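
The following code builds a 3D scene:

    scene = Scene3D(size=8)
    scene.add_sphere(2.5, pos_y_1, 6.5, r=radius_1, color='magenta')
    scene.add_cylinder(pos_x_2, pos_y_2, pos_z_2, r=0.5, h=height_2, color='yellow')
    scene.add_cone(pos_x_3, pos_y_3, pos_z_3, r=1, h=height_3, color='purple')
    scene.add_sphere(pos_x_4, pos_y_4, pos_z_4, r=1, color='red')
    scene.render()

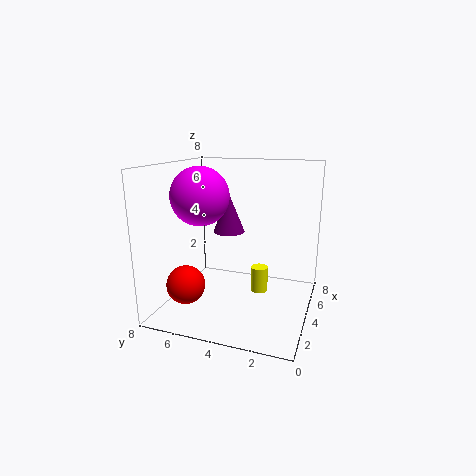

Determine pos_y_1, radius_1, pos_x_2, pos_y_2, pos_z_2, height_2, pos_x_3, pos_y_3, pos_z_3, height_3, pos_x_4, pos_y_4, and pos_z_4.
pos_y_1 = 5.5; radius_1 = 1.5; pos_x_2 = 5; pos_y_2 = 3; pos_z_2 = 0.5; height_2 = 1.5; pos_x_3 = 6.5; pos_y_3 = 5.5; pos_z_3 = 3.5; height_3 = 2.5; pos_x_4 = 1.5; pos_y_4 = 6; pos_z_4 = 2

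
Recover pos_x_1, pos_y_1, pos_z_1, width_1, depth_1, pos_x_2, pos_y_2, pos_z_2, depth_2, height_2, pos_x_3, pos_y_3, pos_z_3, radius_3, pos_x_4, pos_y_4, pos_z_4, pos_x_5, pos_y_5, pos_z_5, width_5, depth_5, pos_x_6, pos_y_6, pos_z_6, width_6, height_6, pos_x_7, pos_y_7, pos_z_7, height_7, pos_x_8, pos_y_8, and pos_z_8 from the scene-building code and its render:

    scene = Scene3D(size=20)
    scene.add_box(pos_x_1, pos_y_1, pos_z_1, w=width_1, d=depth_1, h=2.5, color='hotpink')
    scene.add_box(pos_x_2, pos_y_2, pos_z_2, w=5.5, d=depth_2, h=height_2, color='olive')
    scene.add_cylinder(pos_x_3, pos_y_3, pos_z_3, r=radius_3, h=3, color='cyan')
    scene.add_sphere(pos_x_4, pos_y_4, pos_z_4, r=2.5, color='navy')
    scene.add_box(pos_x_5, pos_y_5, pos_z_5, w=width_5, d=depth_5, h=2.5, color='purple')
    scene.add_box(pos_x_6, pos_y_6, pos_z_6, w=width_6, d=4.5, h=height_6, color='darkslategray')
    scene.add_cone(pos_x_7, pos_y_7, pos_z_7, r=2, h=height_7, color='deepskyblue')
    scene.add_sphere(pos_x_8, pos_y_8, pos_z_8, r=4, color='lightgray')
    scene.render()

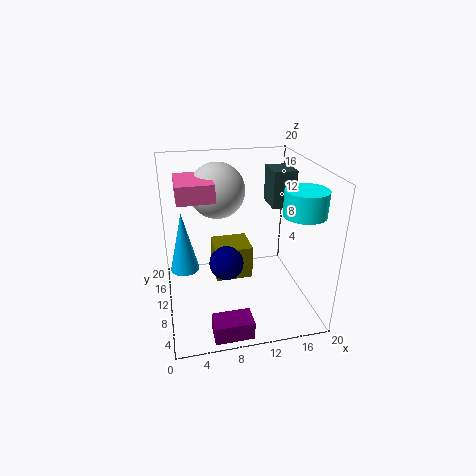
pos_x_1 = 2; pos_y_1 = 9.5; pos_z_1 = 15.5; width_1 = 5; depth_1 = 6.5; pos_x_2 = 7; pos_y_2 = 11; pos_z_2 = 2.5; depth_2 = 5; height_2 = 5; pos_x_3 = 16; pos_y_3 = 2.5; pos_z_3 = 16; radius_3 = 2.5; pos_x_4 = 8.5; pos_y_4 = 11; pos_z_4 = 5.5; pos_x_5 = 5; pos_y_5 = 0.5; pos_z_5 = 0.5; width_5 = 5; depth_5 = 3; pos_x_6 = 16; pos_y_6 = 13; pos_z_6 = 12.5; width_6 = 3.5; height_6 = 5.5; pos_x_7 = 2.5; pos_y_7 = 11; pos_z_7 = 5.5; height_7 = 8.5; pos_x_8 = 8; pos_y_8 = 14.5; pos_z_8 = 15.5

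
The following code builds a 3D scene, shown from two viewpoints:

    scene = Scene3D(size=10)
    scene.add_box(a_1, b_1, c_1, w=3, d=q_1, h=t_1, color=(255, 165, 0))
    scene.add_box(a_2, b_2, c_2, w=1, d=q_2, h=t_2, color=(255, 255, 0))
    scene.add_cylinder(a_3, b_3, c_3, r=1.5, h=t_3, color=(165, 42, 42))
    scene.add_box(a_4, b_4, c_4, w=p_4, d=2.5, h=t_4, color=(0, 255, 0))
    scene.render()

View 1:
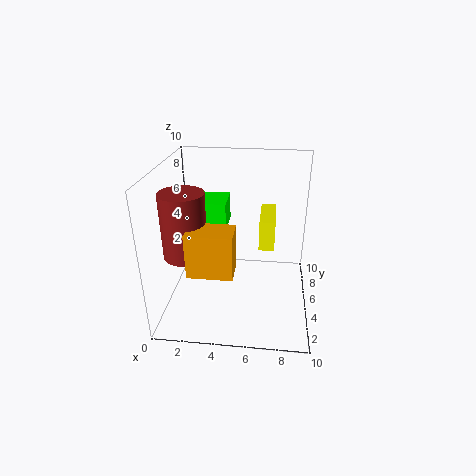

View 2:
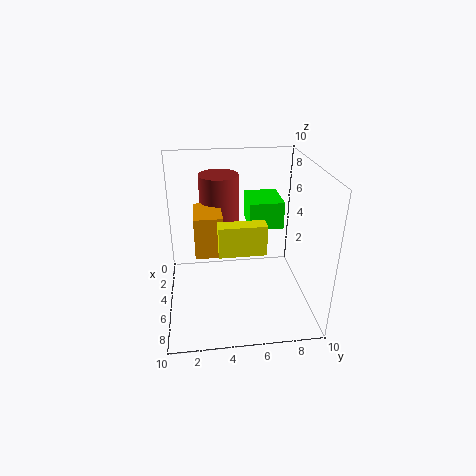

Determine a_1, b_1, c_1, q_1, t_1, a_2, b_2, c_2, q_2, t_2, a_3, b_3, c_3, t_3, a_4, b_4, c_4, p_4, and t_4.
a_1 = 2
b_1 = 2
c_1 = 3.5
q_1 = 2
t_1 = 3
a_2 = 6.5
b_2 = 3.5
c_2 = 5
q_2 = 3
t_2 = 2
a_3 = 1.5
b_3 = 4
c_3 = 4
t_3 = 4.5
a_4 = 1
b_4 = 6
c_4 = 5
p_4 = 3
t_4 = 2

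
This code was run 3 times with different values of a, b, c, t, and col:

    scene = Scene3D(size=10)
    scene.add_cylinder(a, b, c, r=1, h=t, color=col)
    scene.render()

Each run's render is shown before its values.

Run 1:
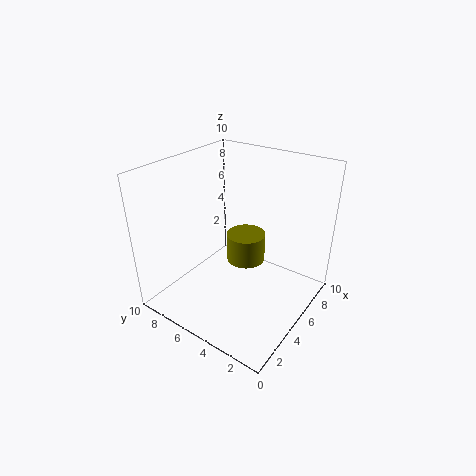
a = 1.5; b = 2; c = 6.5; t = 1.5; col = 'olive'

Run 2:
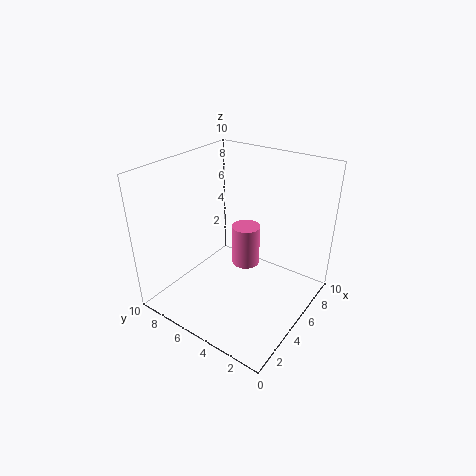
a = 6; b = 5; c = 2.5; t = 3; col = 'hotpink'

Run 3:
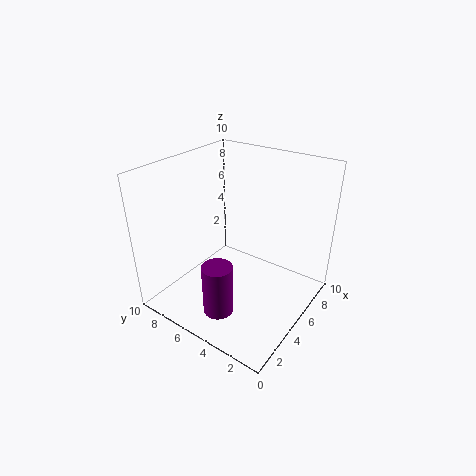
a = 2; b = 4.5; c = 1; t = 3.5; col = 'purple'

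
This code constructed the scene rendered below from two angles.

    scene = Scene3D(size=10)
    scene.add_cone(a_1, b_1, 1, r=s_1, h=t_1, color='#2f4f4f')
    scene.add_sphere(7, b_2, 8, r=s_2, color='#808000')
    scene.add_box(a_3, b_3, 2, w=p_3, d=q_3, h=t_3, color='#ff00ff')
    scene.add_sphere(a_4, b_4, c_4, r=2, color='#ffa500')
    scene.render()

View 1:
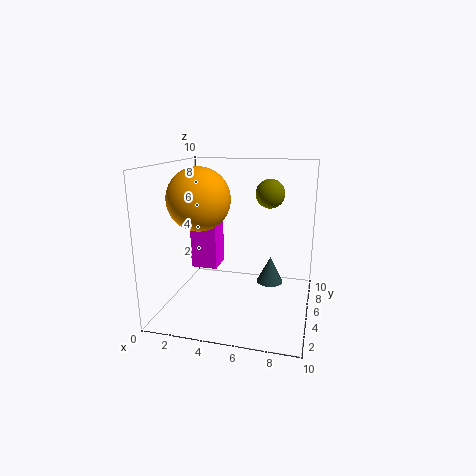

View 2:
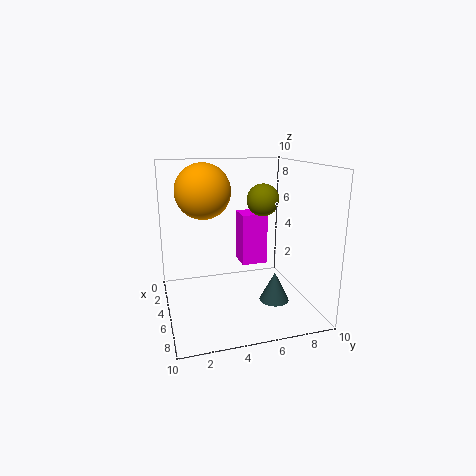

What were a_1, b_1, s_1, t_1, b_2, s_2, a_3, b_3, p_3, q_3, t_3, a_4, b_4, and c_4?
a_1 = 7, b_1 = 7, s_1 = 1, t_1 = 2, b_2 = 6, s_2 = 1, a_3 = 1, b_3 = 6, p_3 = 2, q_3 = 2, t_3 = 4, a_4 = 3, b_4 = 3, c_4 = 8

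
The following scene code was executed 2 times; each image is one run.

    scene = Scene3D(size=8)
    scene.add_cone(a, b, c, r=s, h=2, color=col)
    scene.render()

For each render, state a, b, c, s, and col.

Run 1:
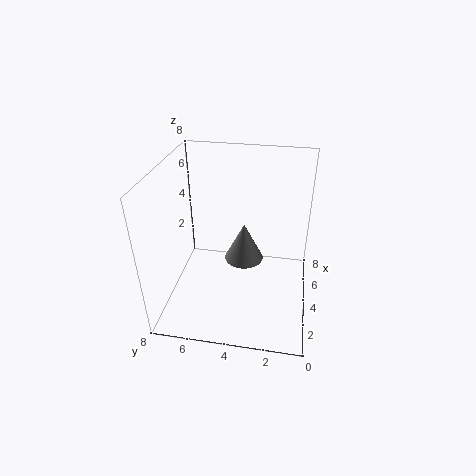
a = 3; b = 3.5; c = 3.5; s = 1; col = 'gray'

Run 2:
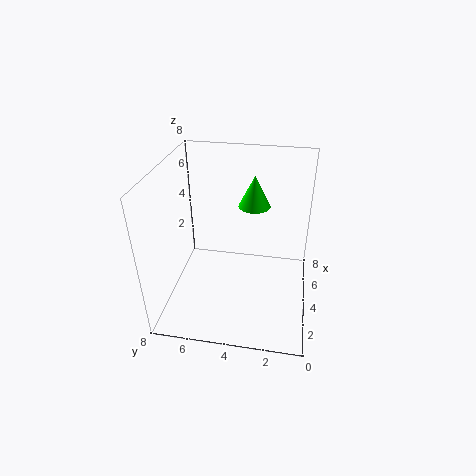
a = 7; b = 3.5; c = 4.5; s = 1; col = 'lime'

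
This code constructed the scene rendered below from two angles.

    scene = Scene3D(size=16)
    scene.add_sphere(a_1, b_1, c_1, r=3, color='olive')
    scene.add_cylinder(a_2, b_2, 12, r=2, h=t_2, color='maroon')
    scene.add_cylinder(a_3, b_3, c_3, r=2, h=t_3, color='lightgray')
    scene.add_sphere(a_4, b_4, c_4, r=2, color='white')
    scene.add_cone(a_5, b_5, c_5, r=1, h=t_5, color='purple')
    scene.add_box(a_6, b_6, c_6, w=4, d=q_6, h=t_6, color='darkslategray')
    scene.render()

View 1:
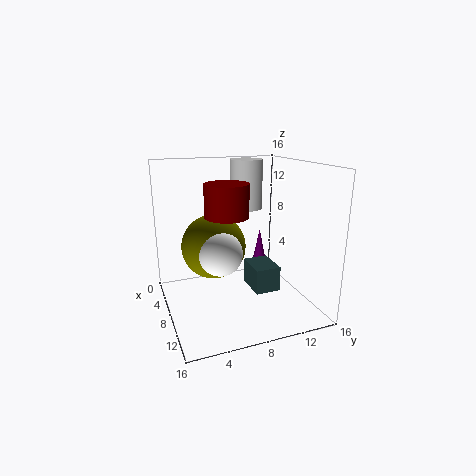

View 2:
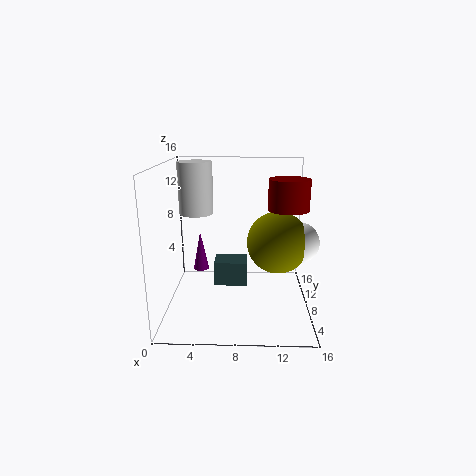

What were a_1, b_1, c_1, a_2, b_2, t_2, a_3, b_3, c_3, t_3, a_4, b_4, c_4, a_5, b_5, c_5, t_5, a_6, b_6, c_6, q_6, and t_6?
a_1 = 12, b_1 = 4, c_1 = 9, a_2 = 13, b_2 = 5, t_2 = 3, a_3 = 3, b_3 = 11, c_3 = 10, t_3 = 6, a_4 = 14, b_4 = 4, c_4 = 9, a_5 = 3, b_5 = 13, c_5 = 2, t_5 = 5, a_6 = 5, b_6 = 10, c_6 = 1, q_6 = 3, t_6 = 3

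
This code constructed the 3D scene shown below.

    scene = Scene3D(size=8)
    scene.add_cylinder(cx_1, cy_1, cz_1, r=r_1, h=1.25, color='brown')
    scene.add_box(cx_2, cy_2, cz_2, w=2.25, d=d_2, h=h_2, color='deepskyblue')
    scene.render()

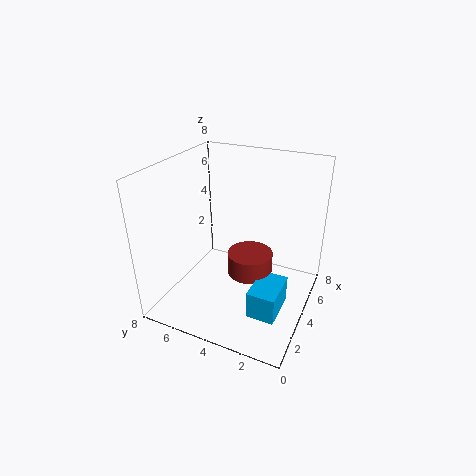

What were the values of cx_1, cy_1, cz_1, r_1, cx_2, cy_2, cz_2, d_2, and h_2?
cx_1 = 4, cy_1 = 3.25, cz_1 = 2, r_1 = 1.25, cx_2 = 1.75, cy_2 = 1, cz_2 = 0.75, d_2 = 1.5, h_2 = 1.5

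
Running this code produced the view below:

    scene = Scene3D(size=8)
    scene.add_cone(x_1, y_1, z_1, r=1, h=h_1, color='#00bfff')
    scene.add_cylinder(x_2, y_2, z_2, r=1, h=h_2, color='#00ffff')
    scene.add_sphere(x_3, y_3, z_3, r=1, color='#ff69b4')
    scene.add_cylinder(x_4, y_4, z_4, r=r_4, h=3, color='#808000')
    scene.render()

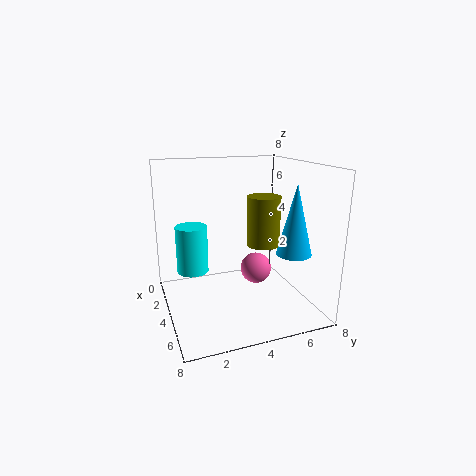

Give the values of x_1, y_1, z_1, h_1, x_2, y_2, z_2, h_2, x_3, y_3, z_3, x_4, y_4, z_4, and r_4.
x_1 = 5, y_1 = 7, z_1 = 3, h_1 = 4, x_2 = 1, y_2 = 2, z_2 = 1, h_2 = 3, x_3 = 2, y_3 = 6, z_3 = 1, x_4 = 3, y_4 = 6, z_4 = 3, r_4 = 1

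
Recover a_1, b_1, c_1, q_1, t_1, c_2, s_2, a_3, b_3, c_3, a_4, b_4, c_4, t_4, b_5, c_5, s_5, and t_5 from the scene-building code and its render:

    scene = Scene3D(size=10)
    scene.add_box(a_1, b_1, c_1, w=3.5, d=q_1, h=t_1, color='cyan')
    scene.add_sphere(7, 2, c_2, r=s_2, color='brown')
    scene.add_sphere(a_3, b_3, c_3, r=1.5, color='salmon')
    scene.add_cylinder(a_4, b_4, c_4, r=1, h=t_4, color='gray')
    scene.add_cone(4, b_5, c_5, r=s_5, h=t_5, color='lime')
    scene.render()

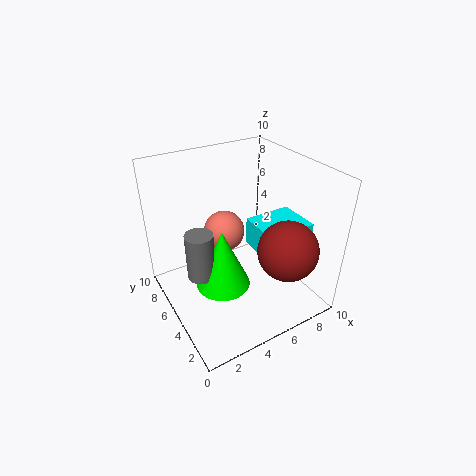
a_1 = 6; b_1 = 2.5; c_1 = 4; q_1 = 3; t_1 = 2; c_2 = 5; s_2 = 2; a_3 = 5; b_3 = 7; c_3 = 4.5; a_4 = 2.5; b_4 = 6; c_4 = 2; t_4 = 3.5; b_5 = 5.5; c_5 = 1; s_5 = 2; t_5 = 4.5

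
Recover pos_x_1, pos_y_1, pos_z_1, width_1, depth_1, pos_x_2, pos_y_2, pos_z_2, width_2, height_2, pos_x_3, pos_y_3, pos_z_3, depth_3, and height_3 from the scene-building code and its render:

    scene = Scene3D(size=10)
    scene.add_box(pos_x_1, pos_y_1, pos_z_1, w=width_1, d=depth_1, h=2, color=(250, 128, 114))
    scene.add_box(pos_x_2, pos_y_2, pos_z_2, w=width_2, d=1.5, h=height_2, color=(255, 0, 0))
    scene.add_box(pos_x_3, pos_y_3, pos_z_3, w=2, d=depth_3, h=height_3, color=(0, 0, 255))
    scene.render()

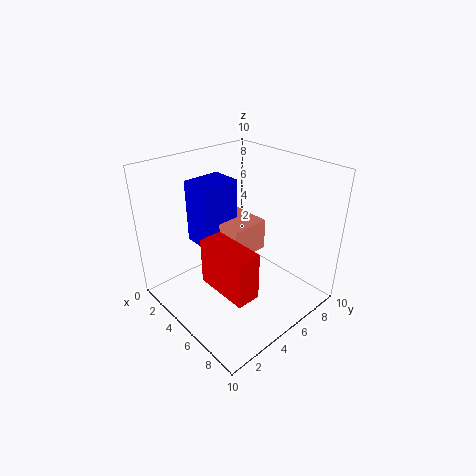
pos_x_1 = 4, pos_y_1 = 3, pos_z_1 = 5, width_1 = 3, depth_1 = 2.5, pos_x_2 = 5.5, pos_y_2 = 1.5, pos_z_2 = 3.5, width_2 = 3.5, height_2 = 3, pos_x_3 = 3.5, pos_y_3 = 2, pos_z_3 = 5.5, depth_3 = 2.5, height_3 = 4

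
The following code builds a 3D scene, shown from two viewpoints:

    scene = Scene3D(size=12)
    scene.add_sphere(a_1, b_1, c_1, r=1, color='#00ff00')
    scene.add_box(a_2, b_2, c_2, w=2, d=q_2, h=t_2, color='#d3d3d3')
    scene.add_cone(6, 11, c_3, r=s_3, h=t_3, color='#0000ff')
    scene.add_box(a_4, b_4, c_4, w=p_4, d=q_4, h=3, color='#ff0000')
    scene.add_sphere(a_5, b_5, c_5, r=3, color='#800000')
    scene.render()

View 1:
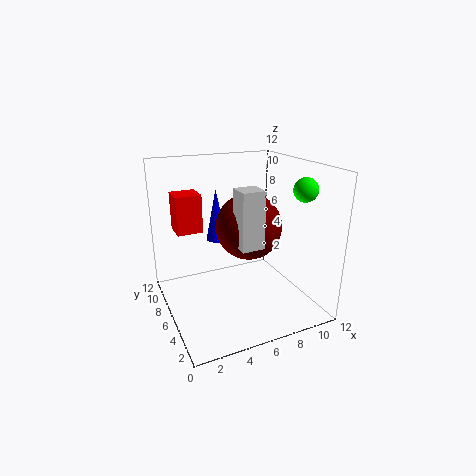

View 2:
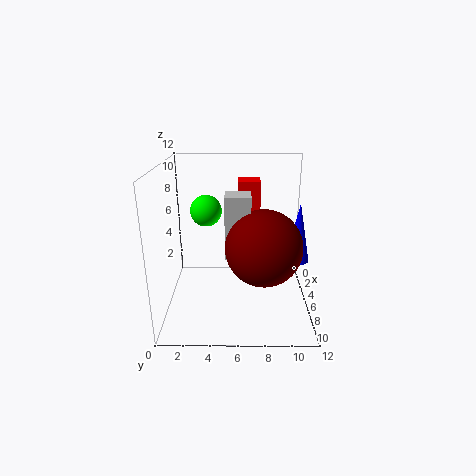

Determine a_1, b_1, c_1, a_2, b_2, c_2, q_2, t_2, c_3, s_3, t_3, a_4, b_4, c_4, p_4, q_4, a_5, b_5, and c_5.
a_1 = 11; b_1 = 4; c_1 = 10; a_2 = 6; b_2 = 5; c_2 = 5; q_2 = 2; t_2 = 5; c_3 = 4; s_3 = 1; t_3 = 5; a_4 = 1; b_4 = 6; c_4 = 7; p_4 = 2; q_4 = 2; a_5 = 8; b_5 = 8; c_5 = 6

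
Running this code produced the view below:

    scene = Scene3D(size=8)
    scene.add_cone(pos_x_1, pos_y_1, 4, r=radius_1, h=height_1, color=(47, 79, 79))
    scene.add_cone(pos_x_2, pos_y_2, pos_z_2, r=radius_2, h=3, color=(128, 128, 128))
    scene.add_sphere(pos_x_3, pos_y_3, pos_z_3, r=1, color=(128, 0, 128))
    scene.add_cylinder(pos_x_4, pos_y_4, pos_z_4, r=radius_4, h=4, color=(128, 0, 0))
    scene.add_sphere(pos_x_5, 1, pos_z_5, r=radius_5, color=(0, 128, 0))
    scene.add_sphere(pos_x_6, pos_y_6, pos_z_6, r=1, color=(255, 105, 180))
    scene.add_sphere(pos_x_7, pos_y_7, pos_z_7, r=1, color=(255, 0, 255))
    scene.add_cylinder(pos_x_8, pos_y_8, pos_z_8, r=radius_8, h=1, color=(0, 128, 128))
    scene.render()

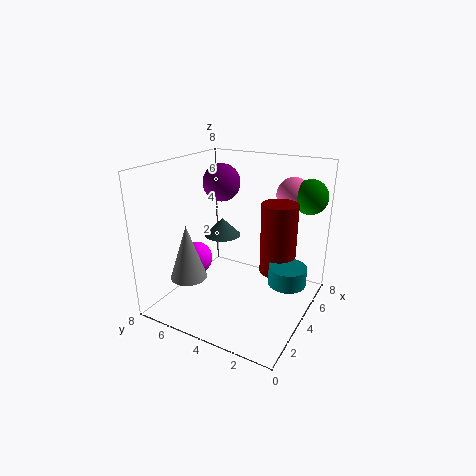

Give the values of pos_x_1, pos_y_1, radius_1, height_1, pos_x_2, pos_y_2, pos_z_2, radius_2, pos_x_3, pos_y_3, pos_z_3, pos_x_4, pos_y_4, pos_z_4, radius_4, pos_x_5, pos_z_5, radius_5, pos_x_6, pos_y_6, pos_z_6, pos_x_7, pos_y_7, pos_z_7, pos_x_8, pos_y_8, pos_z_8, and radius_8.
pos_x_1 = 4, pos_y_1 = 5, radius_1 = 1, height_1 = 1, pos_x_2 = 2, pos_y_2 = 6, pos_z_2 = 2, radius_2 = 1, pos_x_3 = 4, pos_y_3 = 5, pos_z_3 = 7, pos_x_4 = 5, pos_y_4 = 2, pos_z_4 = 2, radius_4 = 1, pos_x_5 = 7, pos_z_5 = 6, radius_5 = 1, pos_x_6 = 7, pos_y_6 = 2, pos_z_6 = 6, pos_x_7 = 4, pos_y_7 = 7, pos_z_7 = 2, pos_x_8 = 4, pos_y_8 = 1, pos_z_8 = 2, radius_8 = 1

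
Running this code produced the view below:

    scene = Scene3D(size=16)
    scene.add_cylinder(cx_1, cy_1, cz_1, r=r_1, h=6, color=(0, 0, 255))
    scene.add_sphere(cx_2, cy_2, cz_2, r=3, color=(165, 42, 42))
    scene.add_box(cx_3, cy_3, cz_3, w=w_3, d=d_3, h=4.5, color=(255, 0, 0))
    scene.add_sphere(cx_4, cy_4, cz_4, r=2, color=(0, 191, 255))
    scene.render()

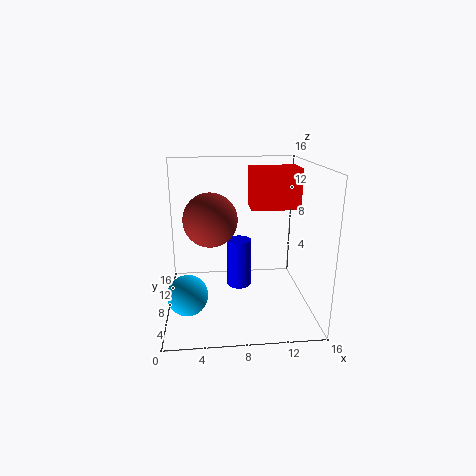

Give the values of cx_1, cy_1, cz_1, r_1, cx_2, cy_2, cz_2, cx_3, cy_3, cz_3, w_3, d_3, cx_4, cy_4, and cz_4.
cx_1 = 8.5
cy_1 = 11.5
cz_1 = 0.5
r_1 = 1.5
cx_2 = 5
cy_2 = 8.5
cz_2 = 10
cx_3 = 9.5
cy_3 = 8
cz_3 = 11
w_3 = 5.5
d_3 = 3.5
cx_4 = 2.5
cy_4 = 3
cz_4 = 4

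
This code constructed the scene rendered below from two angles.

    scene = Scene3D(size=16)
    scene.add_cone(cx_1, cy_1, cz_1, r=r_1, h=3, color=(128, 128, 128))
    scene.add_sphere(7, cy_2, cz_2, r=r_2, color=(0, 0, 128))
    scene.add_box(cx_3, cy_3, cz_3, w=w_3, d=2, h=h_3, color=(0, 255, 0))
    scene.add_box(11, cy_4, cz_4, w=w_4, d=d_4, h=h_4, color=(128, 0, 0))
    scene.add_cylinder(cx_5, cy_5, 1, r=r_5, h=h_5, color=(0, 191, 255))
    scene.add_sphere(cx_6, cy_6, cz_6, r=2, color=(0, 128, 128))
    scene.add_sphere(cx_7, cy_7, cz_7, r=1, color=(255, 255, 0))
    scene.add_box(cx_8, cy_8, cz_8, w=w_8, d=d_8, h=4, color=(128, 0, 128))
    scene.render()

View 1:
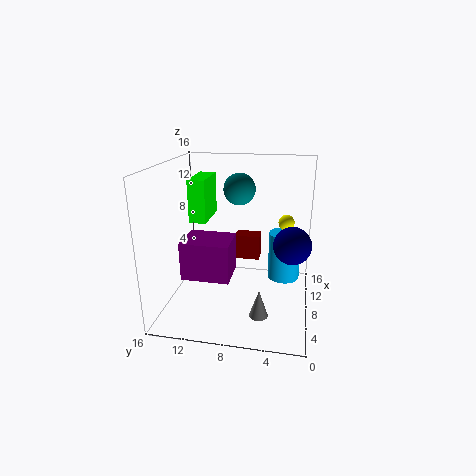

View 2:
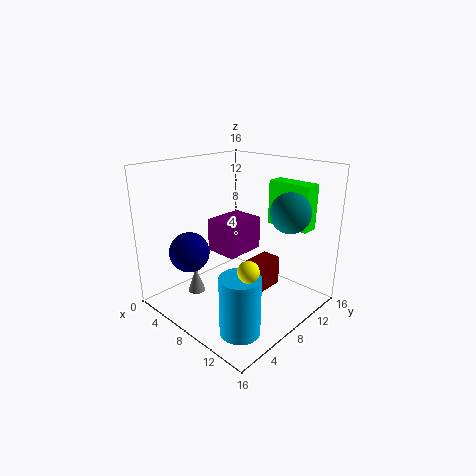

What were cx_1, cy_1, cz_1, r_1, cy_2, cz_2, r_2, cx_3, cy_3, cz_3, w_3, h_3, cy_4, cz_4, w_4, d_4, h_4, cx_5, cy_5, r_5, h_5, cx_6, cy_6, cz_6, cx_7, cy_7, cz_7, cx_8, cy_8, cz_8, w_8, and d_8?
cx_1 = 4
cy_1 = 5
cz_1 = 1
r_1 = 1
cy_2 = 2
cz_2 = 8
r_2 = 2
cx_3 = 9
cy_3 = 12
cz_3 = 9
w_3 = 5
h_3 = 5
cy_4 = 6
cz_4 = 4
w_4 = 2
d_4 = 3
h_4 = 3
cx_5 = 13
cy_5 = 3
r_5 = 2
h_5 = 6
cx_6 = 14
cy_6 = 9
cz_6 = 12
cx_7 = 14
cy_7 = 3
cz_7 = 8
cx_8 = 3
cy_8 = 8
cz_8 = 5
w_8 = 4
d_8 = 5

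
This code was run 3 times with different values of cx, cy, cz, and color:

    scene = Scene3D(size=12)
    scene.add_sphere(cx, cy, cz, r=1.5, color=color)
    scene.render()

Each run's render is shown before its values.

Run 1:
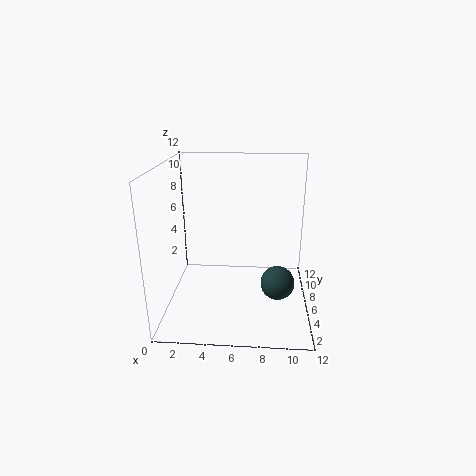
cx = 9.5
cy = 6.5
cz = 1.5
color = 'darkslategray'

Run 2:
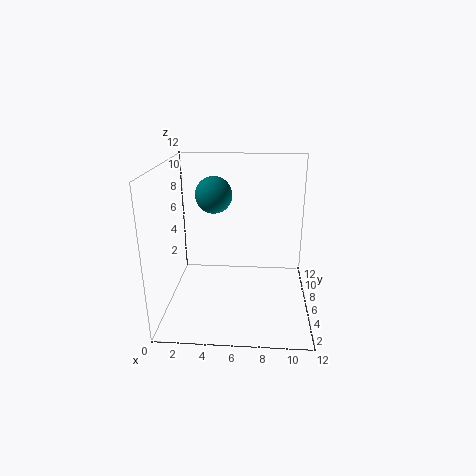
cx = 4
cy = 6.5
cz = 9.5
color = 'teal'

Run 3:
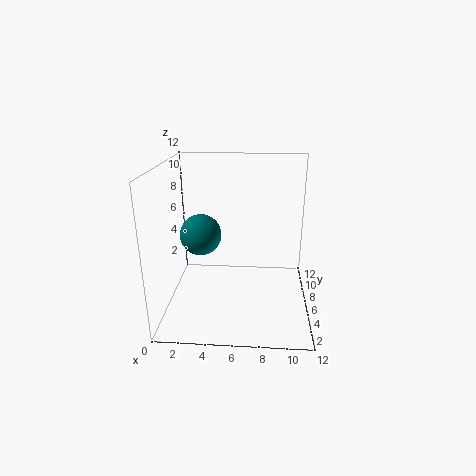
cx = 3.5
cy = 3
cz = 7.5
color = 'teal'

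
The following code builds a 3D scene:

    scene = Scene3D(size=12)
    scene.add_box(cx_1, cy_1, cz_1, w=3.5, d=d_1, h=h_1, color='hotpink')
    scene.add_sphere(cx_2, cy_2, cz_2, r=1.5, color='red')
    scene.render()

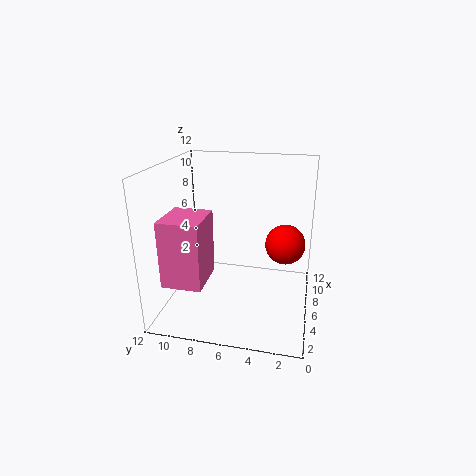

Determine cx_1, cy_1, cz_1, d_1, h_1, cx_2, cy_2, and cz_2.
cx_1 = 0.5; cy_1 = 7.5; cz_1 = 4; d_1 = 3; h_1 = 5; cx_2 = 4.5; cy_2 = 2; cz_2 = 6.5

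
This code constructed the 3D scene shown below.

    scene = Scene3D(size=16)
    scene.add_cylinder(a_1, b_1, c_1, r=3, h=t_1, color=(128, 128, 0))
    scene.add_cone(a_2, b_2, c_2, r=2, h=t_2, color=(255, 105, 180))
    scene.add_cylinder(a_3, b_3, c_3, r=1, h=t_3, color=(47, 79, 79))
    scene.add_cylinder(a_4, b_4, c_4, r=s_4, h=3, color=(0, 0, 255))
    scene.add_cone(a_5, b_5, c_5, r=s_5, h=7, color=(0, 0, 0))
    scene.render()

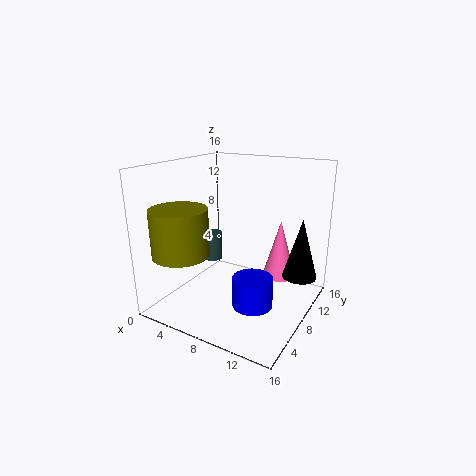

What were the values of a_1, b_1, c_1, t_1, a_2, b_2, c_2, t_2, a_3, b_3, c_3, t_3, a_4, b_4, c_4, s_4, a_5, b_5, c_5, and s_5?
a_1 = 4
b_1 = 3
c_1 = 7
t_1 = 5
a_2 = 11
b_2 = 13
c_2 = 2
t_2 = 7
a_3 = 6
b_3 = 6
c_3 = 6
t_3 = 3
a_4 = 12
b_4 = 4
c_4 = 3
s_4 = 2
a_5 = 14
b_5 = 12
c_5 = 3
s_5 = 2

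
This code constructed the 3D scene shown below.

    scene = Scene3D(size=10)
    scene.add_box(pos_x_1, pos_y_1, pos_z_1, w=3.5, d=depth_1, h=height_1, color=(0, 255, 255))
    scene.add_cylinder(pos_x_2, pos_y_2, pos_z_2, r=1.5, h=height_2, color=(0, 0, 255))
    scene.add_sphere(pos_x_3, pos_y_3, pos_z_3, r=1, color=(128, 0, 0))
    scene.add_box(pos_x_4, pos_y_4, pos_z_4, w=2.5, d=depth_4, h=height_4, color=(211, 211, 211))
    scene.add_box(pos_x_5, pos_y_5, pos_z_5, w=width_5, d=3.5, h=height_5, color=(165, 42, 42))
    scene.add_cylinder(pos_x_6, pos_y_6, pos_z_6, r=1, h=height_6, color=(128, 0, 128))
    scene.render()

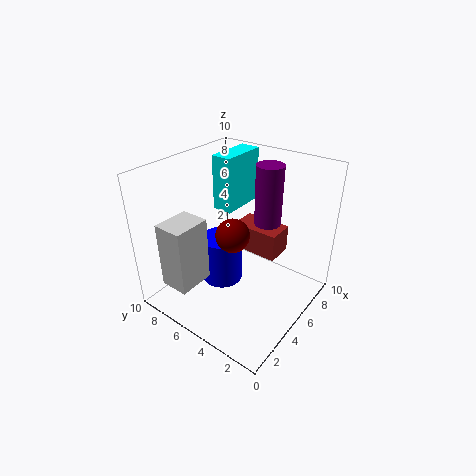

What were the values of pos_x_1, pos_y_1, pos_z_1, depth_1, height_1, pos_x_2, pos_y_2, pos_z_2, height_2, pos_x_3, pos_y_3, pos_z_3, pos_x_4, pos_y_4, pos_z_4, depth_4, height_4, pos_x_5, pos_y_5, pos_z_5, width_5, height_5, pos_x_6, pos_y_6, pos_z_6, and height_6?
pos_x_1 = 6
pos_y_1 = 6.5
pos_z_1 = 6
depth_1 = 1.5
height_1 = 4
pos_x_2 = 5
pos_y_2 = 6.5
pos_z_2 = 1
height_2 = 3.5
pos_x_3 = 2.5
pos_y_3 = 3.5
pos_z_3 = 7
pos_x_4 = 0.5
pos_y_4 = 6
pos_z_4 = 2.5
depth_4 = 2
height_4 = 4.5
pos_x_5 = 6.5
pos_y_5 = 3
pos_z_5 = 3
width_5 = 2
height_5 = 2
pos_x_6 = 8
pos_y_6 = 4.5
pos_z_6 = 5
height_6 = 4.5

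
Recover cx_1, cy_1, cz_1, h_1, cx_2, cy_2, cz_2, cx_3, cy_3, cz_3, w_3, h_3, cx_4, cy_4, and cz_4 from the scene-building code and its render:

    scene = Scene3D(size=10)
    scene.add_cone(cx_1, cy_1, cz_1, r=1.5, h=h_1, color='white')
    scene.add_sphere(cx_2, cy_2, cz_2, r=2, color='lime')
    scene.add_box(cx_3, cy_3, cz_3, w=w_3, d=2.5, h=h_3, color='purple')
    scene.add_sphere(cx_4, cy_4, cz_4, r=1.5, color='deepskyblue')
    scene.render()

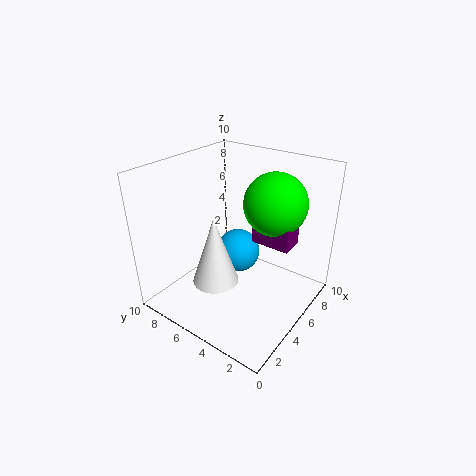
cx_1 = 2.5; cy_1 = 5; cz_1 = 3; h_1 = 4.5; cx_2 = 5.5; cy_2 = 2.5; cz_2 = 8; cx_3 = 4.5; cy_3 = 1; cz_3 = 5.5; w_3 = 1.5; h_3 = 1.5; cx_4 = 5; cy_4 = 5; cz_4 = 4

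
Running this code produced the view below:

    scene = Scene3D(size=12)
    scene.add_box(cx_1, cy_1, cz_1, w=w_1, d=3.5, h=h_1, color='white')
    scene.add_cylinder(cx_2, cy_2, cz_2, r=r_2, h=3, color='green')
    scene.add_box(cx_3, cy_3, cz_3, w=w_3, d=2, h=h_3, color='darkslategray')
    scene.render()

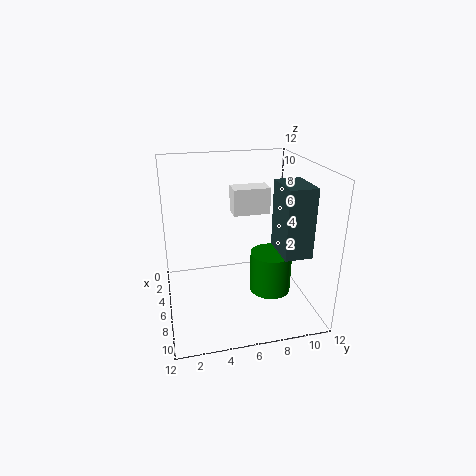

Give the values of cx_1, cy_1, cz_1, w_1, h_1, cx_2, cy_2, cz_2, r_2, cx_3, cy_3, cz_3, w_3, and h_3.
cx_1 = 0.5
cy_1 = 6.5
cz_1 = 6.5
w_1 = 2
h_1 = 2.5
cx_2 = 10
cy_2 = 7.5
cz_2 = 3.5
r_2 = 1.5
cx_3 = 8.5
cy_3 = 8
cz_3 = 6.5
w_3 = 3
h_3 = 5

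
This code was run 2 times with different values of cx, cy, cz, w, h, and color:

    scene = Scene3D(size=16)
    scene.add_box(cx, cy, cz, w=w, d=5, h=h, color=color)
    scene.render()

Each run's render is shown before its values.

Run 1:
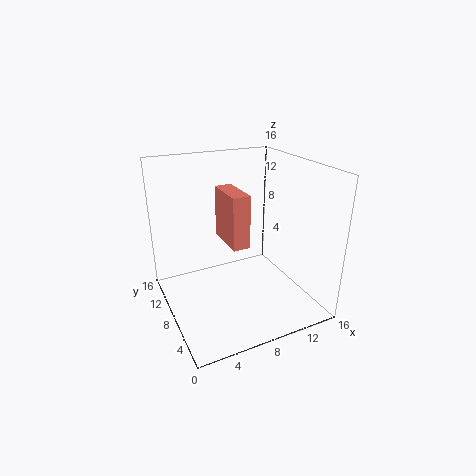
cx = 7
cy = 7
cz = 7
w = 2
h = 6
color = 'salmon'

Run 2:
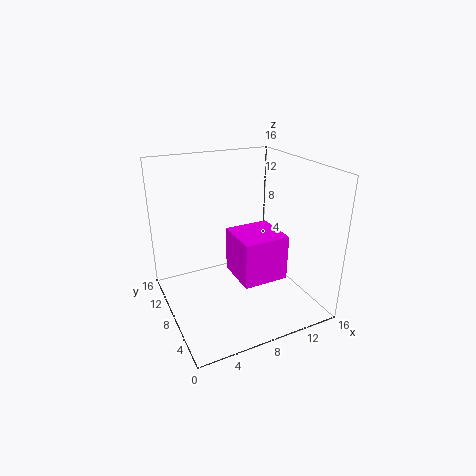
cx = 7
cy = 4
cz = 4
w = 5
h = 5
color = 'magenta'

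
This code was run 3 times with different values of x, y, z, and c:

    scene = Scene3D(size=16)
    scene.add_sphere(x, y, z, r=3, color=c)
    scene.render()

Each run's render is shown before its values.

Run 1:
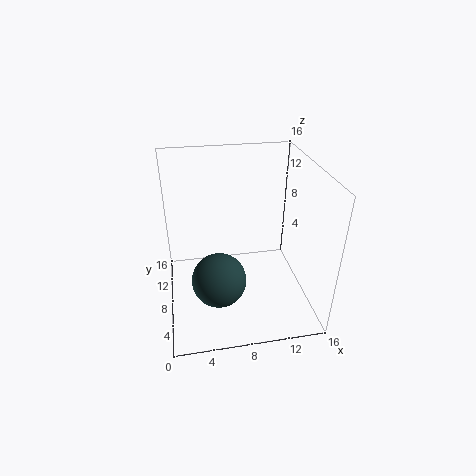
x = 5.5
y = 6
z = 4
c = 'darkslategray'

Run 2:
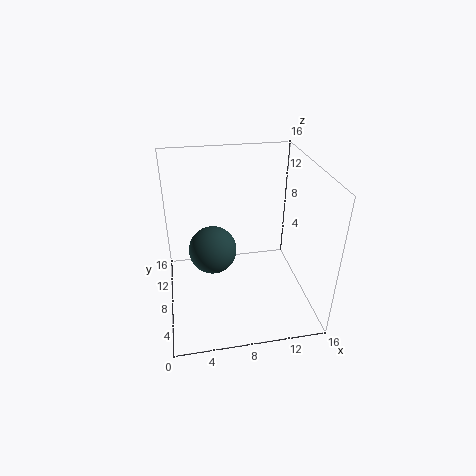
x = 5.5
y = 12
z = 4
c = 'darkslategray'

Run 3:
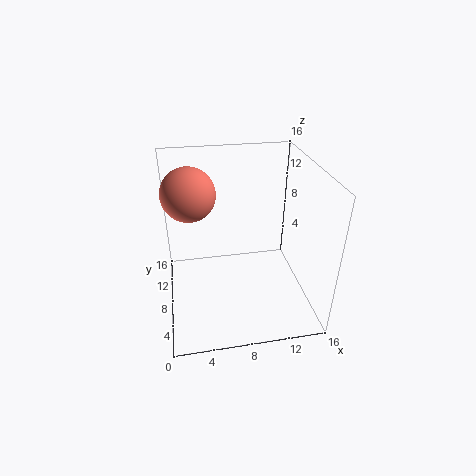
x = 3
y = 10.5
z = 12.5
c = 'salmon'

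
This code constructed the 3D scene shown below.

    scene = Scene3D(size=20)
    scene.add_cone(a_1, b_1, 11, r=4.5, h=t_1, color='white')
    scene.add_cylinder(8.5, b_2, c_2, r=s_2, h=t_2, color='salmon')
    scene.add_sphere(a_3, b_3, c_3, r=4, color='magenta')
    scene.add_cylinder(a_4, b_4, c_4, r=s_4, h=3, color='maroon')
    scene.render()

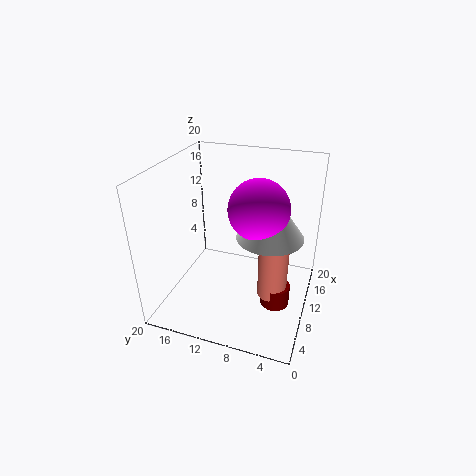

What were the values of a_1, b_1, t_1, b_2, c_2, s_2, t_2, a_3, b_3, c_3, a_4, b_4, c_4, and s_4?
a_1 = 10; b_1 = 5.5; t_1 = 6.5; b_2 = 4.5; c_2 = 3; s_2 = 2; t_2 = 8.5; a_3 = 9.5; b_3 = 7; c_3 = 15; a_4 = 8.5; b_4 = 4; c_4 = 1.5; s_4 = 2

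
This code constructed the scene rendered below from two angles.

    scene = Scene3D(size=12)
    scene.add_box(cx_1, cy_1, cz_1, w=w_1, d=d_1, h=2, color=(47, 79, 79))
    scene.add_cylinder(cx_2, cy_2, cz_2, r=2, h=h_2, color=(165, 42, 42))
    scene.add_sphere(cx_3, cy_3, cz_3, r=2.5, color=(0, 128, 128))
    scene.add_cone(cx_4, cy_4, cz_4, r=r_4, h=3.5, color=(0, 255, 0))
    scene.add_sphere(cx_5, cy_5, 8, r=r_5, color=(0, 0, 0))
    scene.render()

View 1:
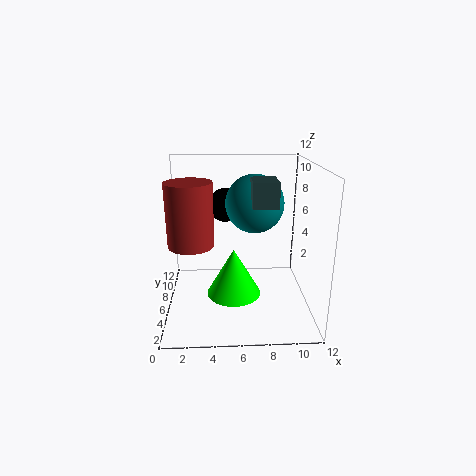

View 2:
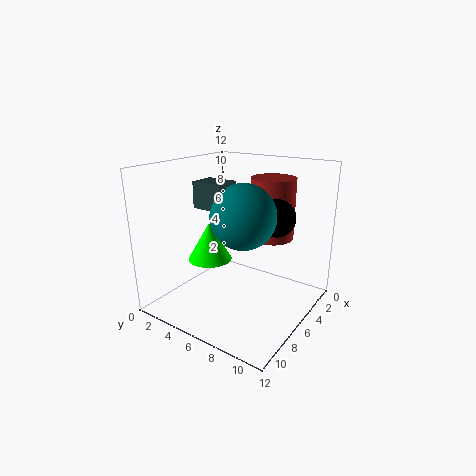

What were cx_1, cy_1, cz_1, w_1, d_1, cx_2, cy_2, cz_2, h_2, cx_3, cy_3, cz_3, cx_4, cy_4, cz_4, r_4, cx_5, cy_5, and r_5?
cx_1 = 7, cy_1 = 4, cz_1 = 9, w_1 = 2, d_1 = 2.5, cx_2 = 2, cy_2 = 7, cz_2 = 5, h_2 = 5.5, cx_3 = 7.5, cy_3 = 7.5, cz_3 = 8.5, cx_4 = 5.5, cy_4 = 2.5, cz_4 = 3, r_4 = 2, cx_5 = 5, cy_5 = 9, r_5 = 1.5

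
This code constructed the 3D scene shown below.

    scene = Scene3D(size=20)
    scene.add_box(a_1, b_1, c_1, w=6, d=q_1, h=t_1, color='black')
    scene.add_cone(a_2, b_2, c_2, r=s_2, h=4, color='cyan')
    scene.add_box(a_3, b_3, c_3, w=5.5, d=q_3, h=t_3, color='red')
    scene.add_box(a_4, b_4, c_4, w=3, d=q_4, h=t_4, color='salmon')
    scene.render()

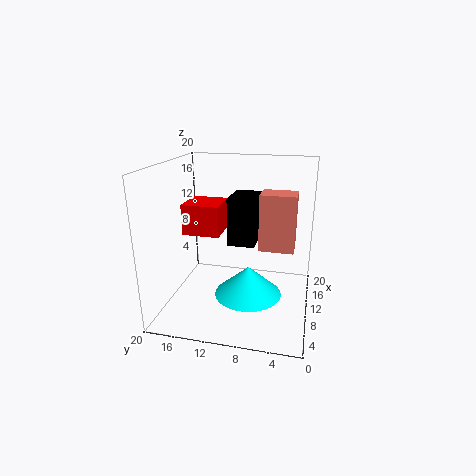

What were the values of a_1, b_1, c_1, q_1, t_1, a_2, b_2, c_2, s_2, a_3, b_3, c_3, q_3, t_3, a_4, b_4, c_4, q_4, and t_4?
a_1 = 11.5, b_1 = 8, c_1 = 8, q_1 = 4, t_1 = 7, a_2 = 7.5, b_2 = 8, c_2 = 3, s_2 = 4.5, a_3 = 10.5, b_3 = 13, c_3 = 9.5, q_3 = 5.5, t_3 = 4.5, a_4 = 3, b_4 = 2, c_4 = 11.5, q_4 = 4, t_4 = 6.5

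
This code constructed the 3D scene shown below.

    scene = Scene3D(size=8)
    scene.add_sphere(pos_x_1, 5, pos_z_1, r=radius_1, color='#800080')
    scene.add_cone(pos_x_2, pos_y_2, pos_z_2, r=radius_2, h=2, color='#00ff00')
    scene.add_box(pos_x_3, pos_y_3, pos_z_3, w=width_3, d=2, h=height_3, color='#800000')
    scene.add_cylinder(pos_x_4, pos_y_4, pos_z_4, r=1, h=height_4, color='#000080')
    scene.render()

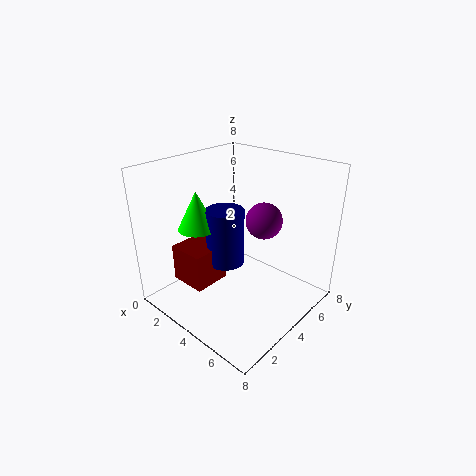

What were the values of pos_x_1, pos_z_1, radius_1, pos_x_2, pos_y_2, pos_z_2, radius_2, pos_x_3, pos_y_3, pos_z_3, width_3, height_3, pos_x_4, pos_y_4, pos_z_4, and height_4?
pos_x_1 = 5; pos_z_1 = 5; radius_1 = 1; pos_x_2 = 3; pos_y_2 = 2; pos_z_2 = 5; radius_2 = 1; pos_x_3 = 2; pos_y_3 = 1; pos_z_3 = 2; width_3 = 2; height_3 = 2; pos_x_4 = 4; pos_y_4 = 3; pos_z_4 = 3; height_4 = 3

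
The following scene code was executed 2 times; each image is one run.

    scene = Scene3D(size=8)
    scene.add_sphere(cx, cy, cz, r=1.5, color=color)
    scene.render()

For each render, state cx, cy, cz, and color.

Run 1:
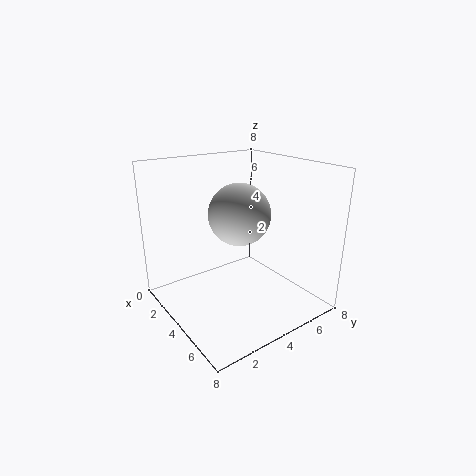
cx = 5.5, cy = 3, cz = 6, color = 'lightgray'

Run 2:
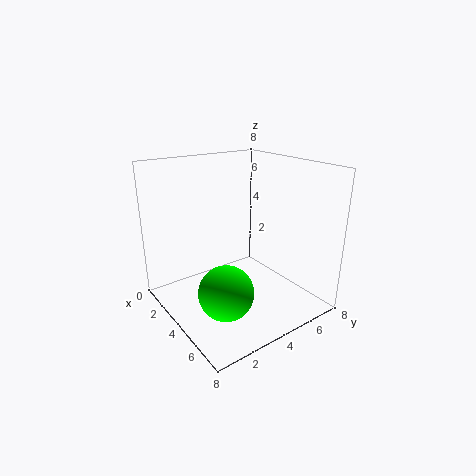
cx = 5, cy = 2.5, cz = 1.5, color = 'lime'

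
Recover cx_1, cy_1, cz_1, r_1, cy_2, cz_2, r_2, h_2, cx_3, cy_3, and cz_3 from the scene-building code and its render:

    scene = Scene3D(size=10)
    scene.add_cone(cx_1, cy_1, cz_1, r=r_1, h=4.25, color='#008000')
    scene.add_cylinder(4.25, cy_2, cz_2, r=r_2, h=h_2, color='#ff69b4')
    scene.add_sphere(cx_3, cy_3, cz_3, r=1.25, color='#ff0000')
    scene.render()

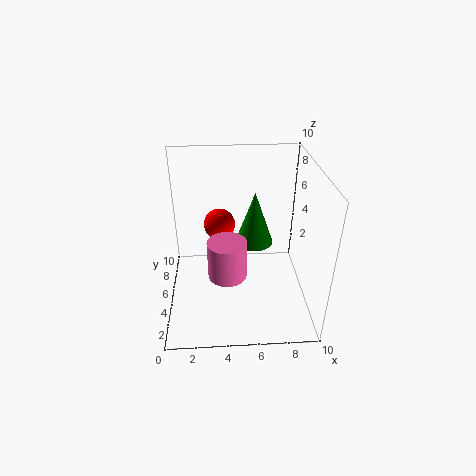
cx_1 = 6.5; cy_1 = 8; cz_1 = 2.75; r_1 = 1.5; cy_2 = 6; cz_2 = 1; r_2 = 1.5; h_2 = 3; cx_3 = 3.75; cy_3 = 8.75; cz_3 = 4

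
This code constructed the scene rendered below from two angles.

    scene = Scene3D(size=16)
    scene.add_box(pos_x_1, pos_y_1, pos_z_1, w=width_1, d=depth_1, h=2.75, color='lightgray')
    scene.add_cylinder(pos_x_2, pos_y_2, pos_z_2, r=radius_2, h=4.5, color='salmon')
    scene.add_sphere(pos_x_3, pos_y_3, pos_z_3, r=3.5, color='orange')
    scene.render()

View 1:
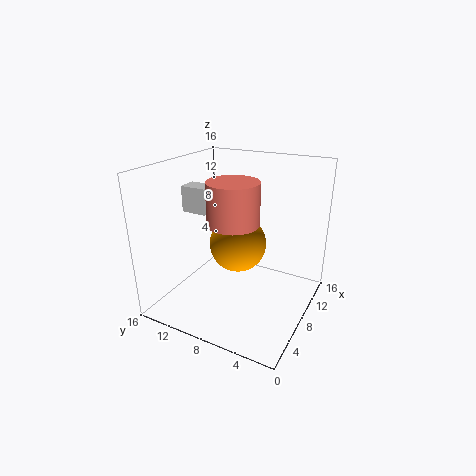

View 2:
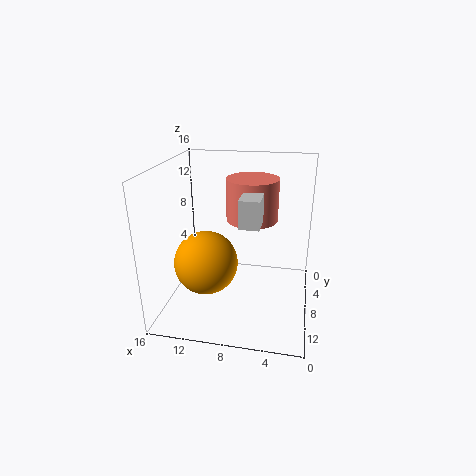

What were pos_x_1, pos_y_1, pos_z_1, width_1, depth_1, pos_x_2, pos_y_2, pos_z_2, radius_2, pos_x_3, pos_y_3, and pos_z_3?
pos_x_1 = 5
pos_y_1 = 10.25
pos_z_1 = 11.25
width_1 = 2
depth_1 = 2.75
pos_x_2 = 6.5
pos_y_2 = 7.75
pos_z_2 = 10.25
radius_2 = 2.75
pos_x_3 = 11.25
pos_y_3 = 9.75
pos_z_3 = 5.5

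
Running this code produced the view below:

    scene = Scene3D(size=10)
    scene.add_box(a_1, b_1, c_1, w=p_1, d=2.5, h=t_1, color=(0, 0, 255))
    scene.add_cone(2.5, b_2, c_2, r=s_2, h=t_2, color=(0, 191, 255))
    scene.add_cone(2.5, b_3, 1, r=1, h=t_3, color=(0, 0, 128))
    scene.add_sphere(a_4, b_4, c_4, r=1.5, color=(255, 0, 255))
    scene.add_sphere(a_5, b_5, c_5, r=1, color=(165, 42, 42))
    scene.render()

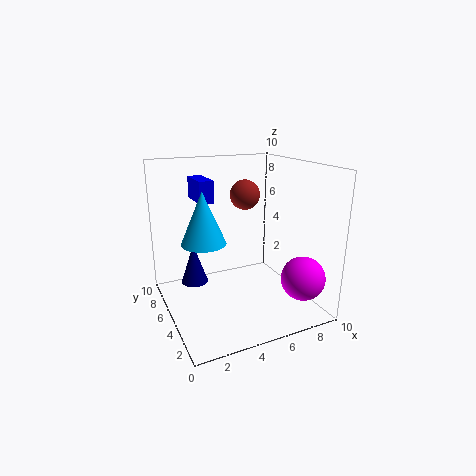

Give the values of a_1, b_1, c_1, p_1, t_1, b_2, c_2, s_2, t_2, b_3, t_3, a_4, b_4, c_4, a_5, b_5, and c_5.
a_1 = 2.5
b_1 = 5.5
c_1 = 7.5
p_1 = 1
t_1 = 1.5
b_2 = 5
c_2 = 5
s_2 = 1.5
t_2 = 3.5
b_3 = 7.5
t_3 = 3
a_4 = 8.5
b_4 = 2
c_4 = 2.5
a_5 = 5.5
b_5 = 5
c_5 = 8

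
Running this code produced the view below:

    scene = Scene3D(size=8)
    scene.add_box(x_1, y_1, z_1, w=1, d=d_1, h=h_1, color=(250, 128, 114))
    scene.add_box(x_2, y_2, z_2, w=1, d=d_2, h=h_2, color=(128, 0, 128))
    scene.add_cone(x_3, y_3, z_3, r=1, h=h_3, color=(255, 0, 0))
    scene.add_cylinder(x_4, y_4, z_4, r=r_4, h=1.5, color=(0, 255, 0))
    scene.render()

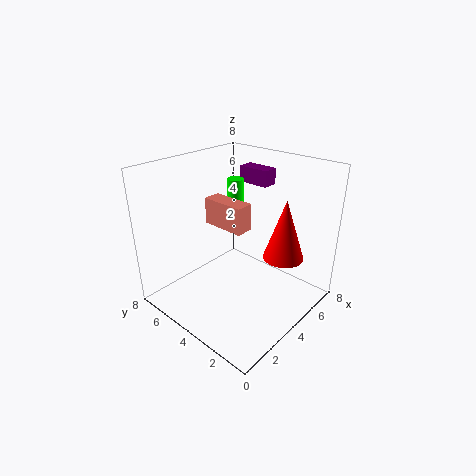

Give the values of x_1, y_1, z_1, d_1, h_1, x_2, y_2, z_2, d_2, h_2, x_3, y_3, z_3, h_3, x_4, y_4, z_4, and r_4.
x_1 = 3.5
y_1 = 3.5
z_1 = 4.5
d_1 = 2.5
h_1 = 1.5
x_2 = 7
y_2 = 4.5
z_2 = 6
d_2 = 2
h_2 = 1
x_3 = 4
y_3 = 1
z_3 = 4
h_3 = 3
x_4 = 6
y_4 = 6
z_4 = 5
r_4 = 0.5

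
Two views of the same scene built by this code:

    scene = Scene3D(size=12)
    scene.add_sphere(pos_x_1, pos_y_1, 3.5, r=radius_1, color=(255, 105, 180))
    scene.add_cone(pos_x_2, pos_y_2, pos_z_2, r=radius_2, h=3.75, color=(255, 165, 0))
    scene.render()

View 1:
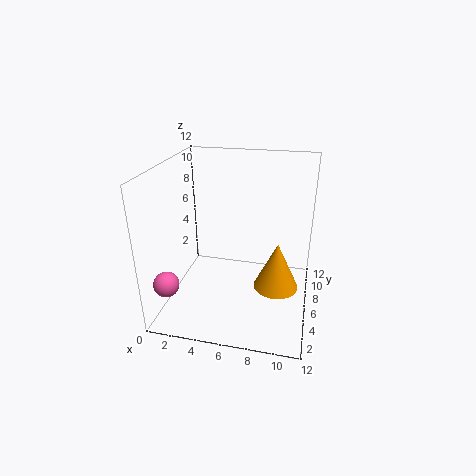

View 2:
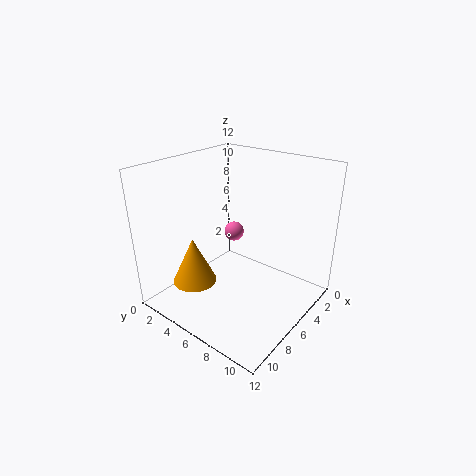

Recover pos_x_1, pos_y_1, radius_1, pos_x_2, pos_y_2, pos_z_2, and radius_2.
pos_x_1 = 1.25
pos_y_1 = 1.75
radius_1 = 1
pos_x_2 = 9.5
pos_y_2 = 4.25
pos_z_2 = 3
radius_2 = 1.75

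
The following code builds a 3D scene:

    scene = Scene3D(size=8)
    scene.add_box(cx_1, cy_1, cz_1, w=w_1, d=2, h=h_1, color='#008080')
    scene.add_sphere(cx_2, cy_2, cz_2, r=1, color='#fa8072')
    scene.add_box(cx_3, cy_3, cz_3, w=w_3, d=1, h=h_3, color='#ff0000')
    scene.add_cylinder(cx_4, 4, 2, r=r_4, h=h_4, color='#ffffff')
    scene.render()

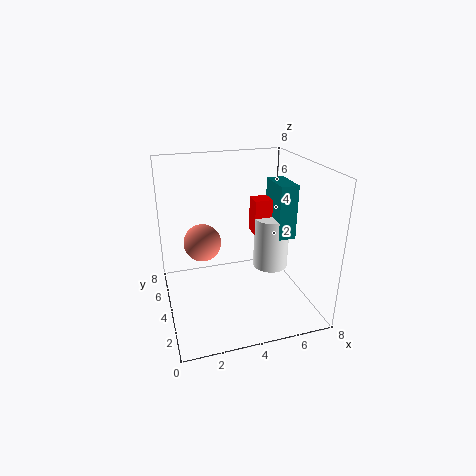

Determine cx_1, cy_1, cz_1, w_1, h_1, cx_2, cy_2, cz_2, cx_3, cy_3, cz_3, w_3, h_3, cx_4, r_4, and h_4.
cx_1 = 6
cy_1 = 3
cz_1 = 4
w_1 = 1
h_1 = 3
cx_2 = 2
cy_2 = 4
cz_2 = 4
cx_3 = 5
cy_3 = 4
cz_3 = 4
w_3 = 2
h_3 = 2
cx_4 = 6
r_4 = 1
h_4 = 3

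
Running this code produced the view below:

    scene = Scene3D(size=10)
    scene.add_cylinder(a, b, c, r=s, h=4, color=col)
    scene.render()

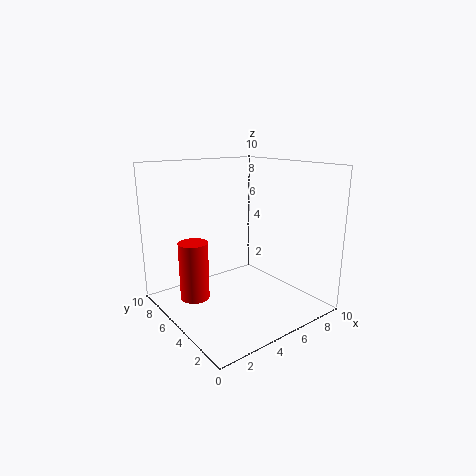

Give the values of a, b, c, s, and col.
a = 2
b = 6
c = 1
s = 1
col = 'red'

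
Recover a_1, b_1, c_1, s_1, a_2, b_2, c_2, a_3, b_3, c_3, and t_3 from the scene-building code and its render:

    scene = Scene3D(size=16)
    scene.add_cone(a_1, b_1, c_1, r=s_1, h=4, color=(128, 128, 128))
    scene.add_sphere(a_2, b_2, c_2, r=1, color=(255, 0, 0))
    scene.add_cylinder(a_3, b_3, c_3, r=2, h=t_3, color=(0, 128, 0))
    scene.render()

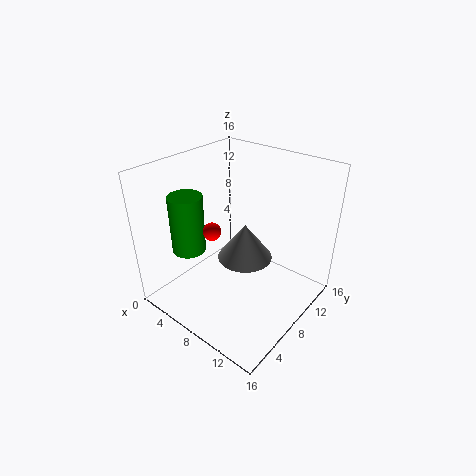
a_1 = 9; b_1 = 8; c_1 = 6; s_1 = 3; a_2 = 6; b_2 = 6; c_2 = 9; a_3 = 2; b_3 = 6; c_3 = 5; t_3 = 7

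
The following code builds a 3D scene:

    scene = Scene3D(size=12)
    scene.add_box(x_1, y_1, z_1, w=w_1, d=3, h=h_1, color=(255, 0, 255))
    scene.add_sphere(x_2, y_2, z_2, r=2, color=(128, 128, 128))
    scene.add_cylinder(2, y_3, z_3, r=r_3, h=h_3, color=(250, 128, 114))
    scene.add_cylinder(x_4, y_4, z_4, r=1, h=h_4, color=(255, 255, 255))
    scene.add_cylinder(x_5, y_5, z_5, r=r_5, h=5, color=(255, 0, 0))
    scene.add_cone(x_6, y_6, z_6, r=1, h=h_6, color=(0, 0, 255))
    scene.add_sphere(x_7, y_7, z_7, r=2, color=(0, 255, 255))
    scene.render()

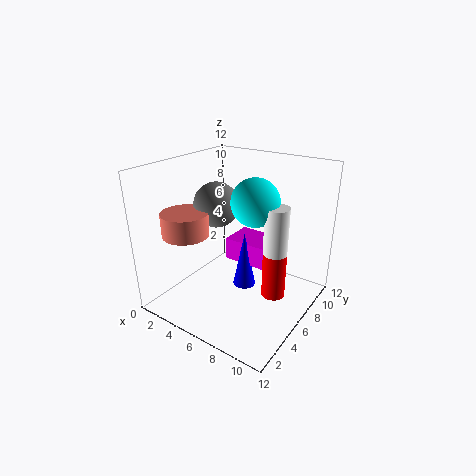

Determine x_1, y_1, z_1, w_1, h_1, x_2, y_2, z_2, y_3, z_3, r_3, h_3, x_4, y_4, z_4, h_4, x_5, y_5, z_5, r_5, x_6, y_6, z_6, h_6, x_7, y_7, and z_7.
x_1 = 4; y_1 = 7; z_1 = 3; w_1 = 4; h_1 = 2; x_2 = 3; y_2 = 7; z_2 = 8; y_3 = 4; z_3 = 6; r_3 = 2; h_3 = 2; x_4 = 9; y_4 = 7; z_4 = 5; h_4 = 4; x_5 = 9; y_5 = 7; z_5 = 1; r_5 = 1; x_6 = 6; y_6 = 7; z_6 = 1; h_6 = 5; x_7 = 7; y_7 = 7; z_7 = 9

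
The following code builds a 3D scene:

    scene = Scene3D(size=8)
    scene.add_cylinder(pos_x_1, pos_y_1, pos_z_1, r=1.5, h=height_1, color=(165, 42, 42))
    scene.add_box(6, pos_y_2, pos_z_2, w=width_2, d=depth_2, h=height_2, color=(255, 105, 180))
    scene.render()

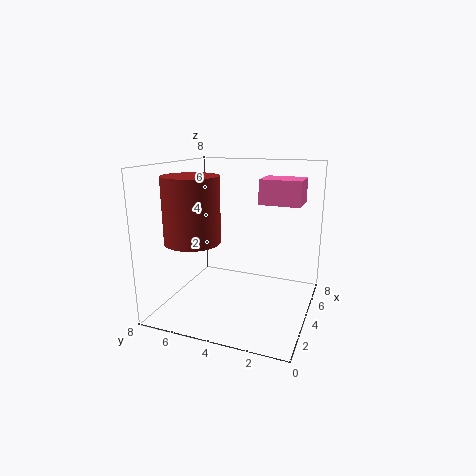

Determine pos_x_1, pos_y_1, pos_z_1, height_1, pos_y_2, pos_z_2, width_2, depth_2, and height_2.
pos_x_1 = 2.5, pos_y_1 = 6, pos_z_1 = 4, height_1 = 3.5, pos_y_2 = 1, pos_z_2 = 5.5, width_2 = 2, depth_2 = 2.5, height_2 = 1.5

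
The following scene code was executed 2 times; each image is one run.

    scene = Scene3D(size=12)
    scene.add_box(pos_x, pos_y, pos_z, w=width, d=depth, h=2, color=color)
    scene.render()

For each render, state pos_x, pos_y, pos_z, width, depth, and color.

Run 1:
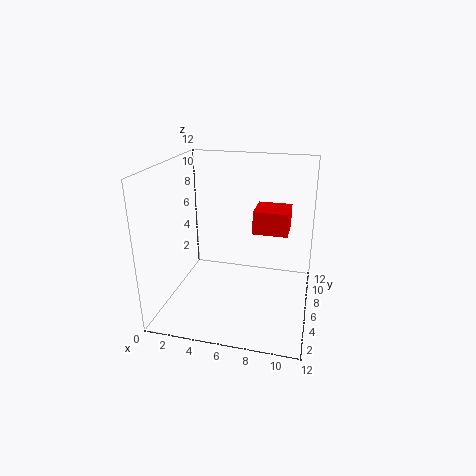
pos_x = 7; pos_y = 7; pos_z = 6; width = 3; depth = 3; color = 'red'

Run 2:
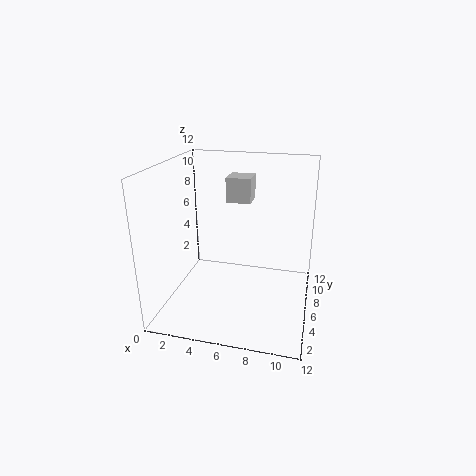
pos_x = 5; pos_y = 6; pos_z = 9; width = 2; depth = 2; color = 'lightgray'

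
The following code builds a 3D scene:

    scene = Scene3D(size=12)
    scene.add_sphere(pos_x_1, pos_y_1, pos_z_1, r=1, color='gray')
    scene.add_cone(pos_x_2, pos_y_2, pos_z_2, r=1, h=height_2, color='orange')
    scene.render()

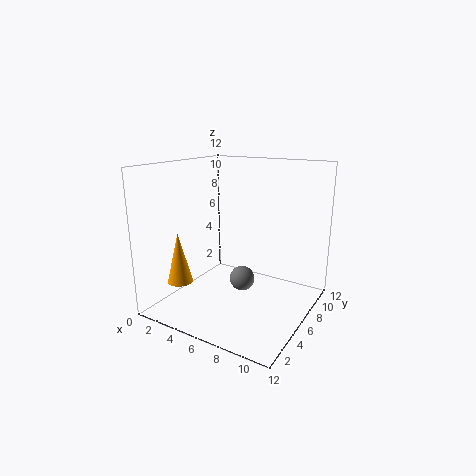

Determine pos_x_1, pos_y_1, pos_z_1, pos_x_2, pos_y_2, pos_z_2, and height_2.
pos_x_1 = 7; pos_y_1 = 5; pos_z_1 = 3; pos_x_2 = 3; pos_y_2 = 2; pos_z_2 = 3; height_2 = 4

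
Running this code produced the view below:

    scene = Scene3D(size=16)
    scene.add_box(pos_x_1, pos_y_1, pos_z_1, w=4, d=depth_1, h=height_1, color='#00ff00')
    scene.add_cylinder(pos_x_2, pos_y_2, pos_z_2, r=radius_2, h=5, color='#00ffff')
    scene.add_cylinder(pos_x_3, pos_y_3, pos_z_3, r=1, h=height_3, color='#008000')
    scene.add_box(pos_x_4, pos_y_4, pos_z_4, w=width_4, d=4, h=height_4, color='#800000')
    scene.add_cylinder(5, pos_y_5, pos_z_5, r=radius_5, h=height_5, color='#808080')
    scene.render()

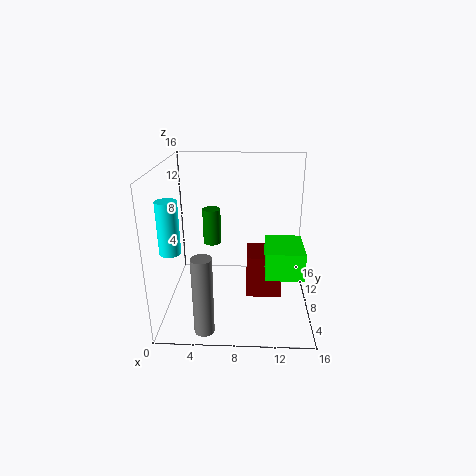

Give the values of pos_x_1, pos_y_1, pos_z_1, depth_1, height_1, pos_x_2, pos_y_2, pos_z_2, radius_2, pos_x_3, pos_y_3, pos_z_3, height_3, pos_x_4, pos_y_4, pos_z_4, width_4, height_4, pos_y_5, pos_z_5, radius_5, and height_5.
pos_x_1 = 11, pos_y_1 = 4, pos_z_1 = 5, depth_1 = 5, height_1 = 3, pos_x_2 = 2, pos_y_2 = 2, pos_z_2 = 9, radius_2 = 1, pos_x_3 = 5, pos_y_3 = 9, pos_z_3 = 7, height_3 = 4, pos_x_4 = 9, pos_y_4 = 7, pos_z_4 = 1, width_4 = 4, height_4 = 5, pos_y_5 = 1, pos_z_5 = 1, radius_5 = 1, height_5 = 8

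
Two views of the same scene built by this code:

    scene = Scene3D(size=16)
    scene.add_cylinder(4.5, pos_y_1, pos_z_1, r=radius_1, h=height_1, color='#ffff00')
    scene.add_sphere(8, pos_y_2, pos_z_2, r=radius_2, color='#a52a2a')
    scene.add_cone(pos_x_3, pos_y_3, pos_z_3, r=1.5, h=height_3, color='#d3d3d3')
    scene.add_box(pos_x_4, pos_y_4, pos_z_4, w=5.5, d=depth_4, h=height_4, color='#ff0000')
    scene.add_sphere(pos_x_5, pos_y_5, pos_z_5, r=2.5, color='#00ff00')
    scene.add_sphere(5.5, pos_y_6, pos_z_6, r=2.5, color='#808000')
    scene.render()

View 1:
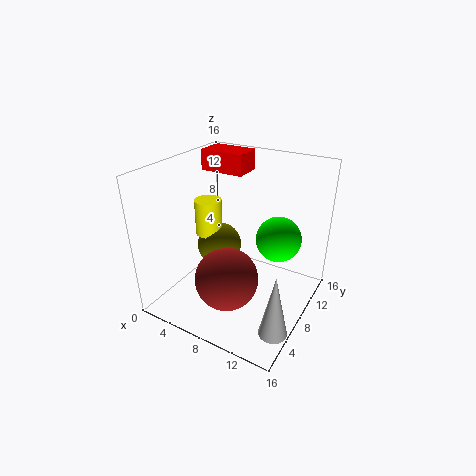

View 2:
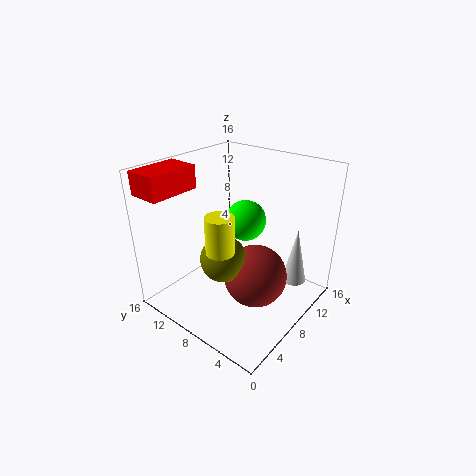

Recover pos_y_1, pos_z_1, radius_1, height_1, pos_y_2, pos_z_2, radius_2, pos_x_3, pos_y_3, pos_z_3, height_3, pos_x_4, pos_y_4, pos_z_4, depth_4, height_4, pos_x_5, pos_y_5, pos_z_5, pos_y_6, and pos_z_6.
pos_y_1 = 7.5, pos_z_1 = 8, radius_1 = 1.5, height_1 = 4, pos_y_2 = 5.5, pos_z_2 = 4, radius_2 = 3.5, pos_x_3 = 14.5, pos_y_3 = 4, pos_z_3 = 0.5, height_3 = 7, pos_x_4 = 0.5, pos_y_4 = 12, pos_z_4 = 13.5, depth_4 = 3.5, height_4 = 2.5, pos_x_5 = 12, pos_y_5 = 10, pos_z_5 = 8, pos_y_6 = 8, pos_z_6 = 6.5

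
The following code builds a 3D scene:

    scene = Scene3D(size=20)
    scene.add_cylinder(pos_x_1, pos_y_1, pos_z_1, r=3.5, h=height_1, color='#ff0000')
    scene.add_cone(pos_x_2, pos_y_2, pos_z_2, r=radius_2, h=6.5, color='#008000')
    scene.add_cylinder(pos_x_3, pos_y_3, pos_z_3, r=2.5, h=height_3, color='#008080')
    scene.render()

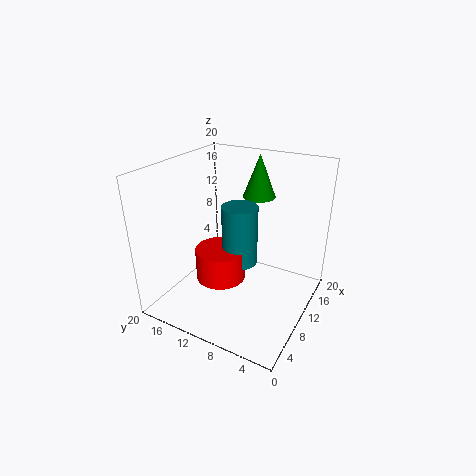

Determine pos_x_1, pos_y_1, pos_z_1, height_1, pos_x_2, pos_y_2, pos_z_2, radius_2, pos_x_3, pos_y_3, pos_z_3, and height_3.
pos_x_1 = 8.5
pos_y_1 = 12
pos_z_1 = 4
height_1 = 4.5
pos_x_2 = 17.5
pos_y_2 = 10.5
pos_z_2 = 13.5
radius_2 = 2.5
pos_x_3 = 10.5
pos_y_3 = 10
pos_z_3 = 6
height_3 = 8.5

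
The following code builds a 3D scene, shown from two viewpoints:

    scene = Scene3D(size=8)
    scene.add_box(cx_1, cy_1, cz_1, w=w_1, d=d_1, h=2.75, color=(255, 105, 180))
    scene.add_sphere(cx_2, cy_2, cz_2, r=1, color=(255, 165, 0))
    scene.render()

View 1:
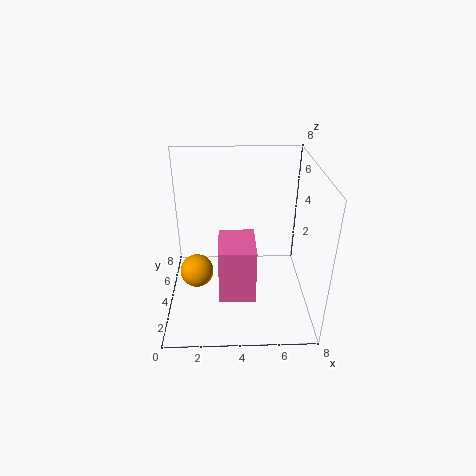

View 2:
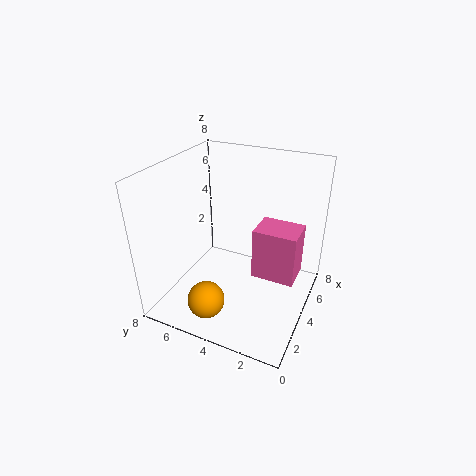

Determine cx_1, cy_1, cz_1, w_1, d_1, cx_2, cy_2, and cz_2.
cx_1 = 3; cy_1 = 0.5; cz_1 = 2.5; w_1 = 1.75; d_1 = 2.25; cx_2 = 1.5; cy_2 = 4.75; cz_2 = 1.25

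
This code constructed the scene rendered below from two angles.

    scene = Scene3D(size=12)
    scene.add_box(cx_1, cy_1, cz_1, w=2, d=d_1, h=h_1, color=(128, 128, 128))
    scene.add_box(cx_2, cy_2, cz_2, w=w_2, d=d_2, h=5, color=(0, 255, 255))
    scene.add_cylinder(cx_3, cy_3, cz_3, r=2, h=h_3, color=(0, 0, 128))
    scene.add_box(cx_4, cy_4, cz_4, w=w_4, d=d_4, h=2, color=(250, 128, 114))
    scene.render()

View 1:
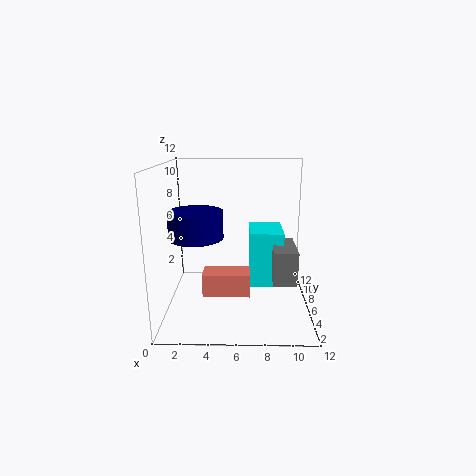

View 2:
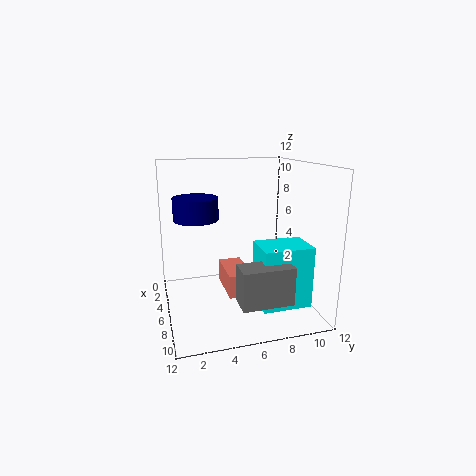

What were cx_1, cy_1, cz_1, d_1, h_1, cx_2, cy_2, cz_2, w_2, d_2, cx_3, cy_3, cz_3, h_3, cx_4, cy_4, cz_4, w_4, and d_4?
cx_1 = 9; cy_1 = 5; cz_1 = 2; d_1 = 4; h_1 = 3; cx_2 = 7; cy_2 = 7; cz_2 = 1; w_2 = 3; d_2 = 4; cx_3 = 3; cy_3 = 3; cz_3 = 7; h_3 = 2; cx_4 = 3; cy_4 = 5; cz_4 = 1; w_4 = 4; d_4 = 2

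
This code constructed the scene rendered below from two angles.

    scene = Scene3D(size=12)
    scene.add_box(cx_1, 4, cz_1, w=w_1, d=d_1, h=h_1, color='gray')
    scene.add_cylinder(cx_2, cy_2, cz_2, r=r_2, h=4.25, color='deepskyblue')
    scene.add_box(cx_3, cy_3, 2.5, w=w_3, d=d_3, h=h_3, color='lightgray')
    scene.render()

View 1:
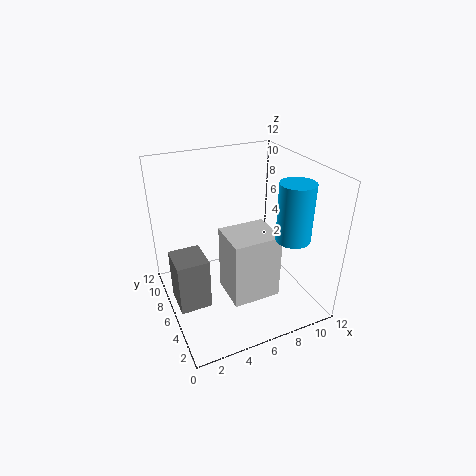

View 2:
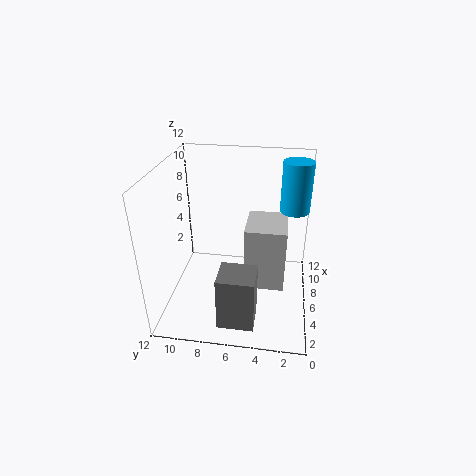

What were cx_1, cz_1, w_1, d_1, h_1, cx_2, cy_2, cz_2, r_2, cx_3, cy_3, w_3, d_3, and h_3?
cx_1 = 0.25
cz_1 = 1.5
w_1 = 2.5
d_1 = 2.75
h_1 = 4.25
cx_2 = 8.25
cy_2 = 1.5
cz_2 = 7.75
r_2 = 1.25
cx_3 = 4
cy_3 = 2
w_3 = 3.75
d_3 = 3.25
h_3 = 5.25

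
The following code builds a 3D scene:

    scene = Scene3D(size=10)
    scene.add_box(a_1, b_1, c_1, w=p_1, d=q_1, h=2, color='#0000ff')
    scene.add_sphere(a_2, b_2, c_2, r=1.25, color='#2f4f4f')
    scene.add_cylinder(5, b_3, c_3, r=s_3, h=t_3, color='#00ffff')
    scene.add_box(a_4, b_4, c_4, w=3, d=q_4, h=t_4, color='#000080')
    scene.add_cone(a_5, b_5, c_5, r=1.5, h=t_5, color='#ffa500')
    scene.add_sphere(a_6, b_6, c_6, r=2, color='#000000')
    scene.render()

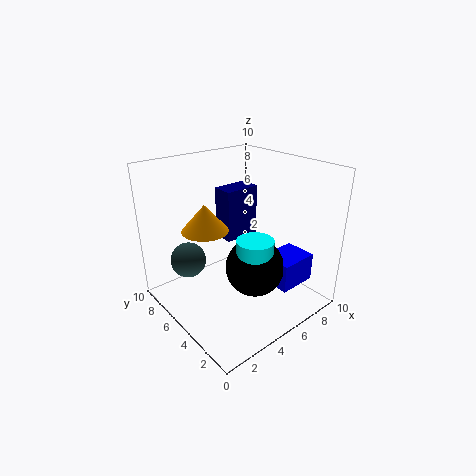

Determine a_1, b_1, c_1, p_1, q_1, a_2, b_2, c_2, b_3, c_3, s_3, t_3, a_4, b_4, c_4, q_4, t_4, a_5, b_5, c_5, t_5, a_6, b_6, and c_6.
a_1 = 6.25
b_1 = 1.5
c_1 = 1.75
p_1 = 2.75
q_1 = 2.25
a_2 = 2.25
b_2 = 7.25
c_2 = 3.25
b_3 = 3.25
c_3 = 2.75
s_3 = 1.25
t_3 = 2.75
a_4 = 6.75
b_4 = 8.25
c_4 = 2.75
q_4 = 1.75
t_4 = 4.25
a_5 = 2.5
b_5 = 5.25
c_5 = 6.25
t_5 = 1.75
a_6 = 5.25
b_6 = 3.5
c_6 = 3.25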